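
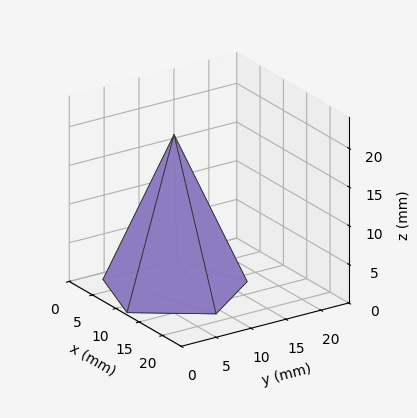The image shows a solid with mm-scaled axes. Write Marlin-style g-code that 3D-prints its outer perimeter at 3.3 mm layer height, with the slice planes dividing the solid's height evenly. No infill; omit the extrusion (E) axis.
Reading the render: the shape is a regular 5-sided pyramid, base circumscribed radius ≈ 9 mm, apex at z ≈ 20 mm (dimensions read to the nearest mm from the axis ticks). For the g-code, the solid's height is divided into equal slices at the stated Δz and each level perimeter traced with G1 moves after a G0 lift.

; perimeter-only toolpath
G21 ; units = mm
G90 ; absolute positioning
G28 ; home
; layer 1
G0 Z3.3
G0 X16.5 Y9.0
G1 X11.3 Y16.2
G1 X2.9 Y13.4
G1 X2.9 Y4.6
G1 X11.3 Y1.8
G1 X16.5 Y9.0
; layer 2
G0 Z6.7
G0 X15.0 Y9.0
G1 X10.9 Y14.7
G1 X4.1 Y12.5
G1 X4.1 Y5.5
G1 X10.9 Y3.3
G1 X15.0 Y9.0
; layer 3
G0 Z10.0
G0 X13.5 Y9.0
G1 X10.4 Y13.3
G1 X5.3 Y11.7
G1 X5.3 Y6.3
G1 X10.4 Y4.7
G1 X13.5 Y9.0
; layer 4
G0 Z13.3
G0 X12.0 Y9.0
G1 X9.9 Y11.9
G1 X6.6 Y10.8
G1 X6.6 Y7.2
G1 X9.9 Y6.1
G1 X12.0 Y9.0
; layer 5
G0 Z16.7
G0 X10.5 Y9.0
G1 X9.5 Y10.4
G1 X7.8 Y9.9
G1 X7.8 Y8.1
G1 X9.5 Y7.6
G1 X10.5 Y9.0
M2 ; end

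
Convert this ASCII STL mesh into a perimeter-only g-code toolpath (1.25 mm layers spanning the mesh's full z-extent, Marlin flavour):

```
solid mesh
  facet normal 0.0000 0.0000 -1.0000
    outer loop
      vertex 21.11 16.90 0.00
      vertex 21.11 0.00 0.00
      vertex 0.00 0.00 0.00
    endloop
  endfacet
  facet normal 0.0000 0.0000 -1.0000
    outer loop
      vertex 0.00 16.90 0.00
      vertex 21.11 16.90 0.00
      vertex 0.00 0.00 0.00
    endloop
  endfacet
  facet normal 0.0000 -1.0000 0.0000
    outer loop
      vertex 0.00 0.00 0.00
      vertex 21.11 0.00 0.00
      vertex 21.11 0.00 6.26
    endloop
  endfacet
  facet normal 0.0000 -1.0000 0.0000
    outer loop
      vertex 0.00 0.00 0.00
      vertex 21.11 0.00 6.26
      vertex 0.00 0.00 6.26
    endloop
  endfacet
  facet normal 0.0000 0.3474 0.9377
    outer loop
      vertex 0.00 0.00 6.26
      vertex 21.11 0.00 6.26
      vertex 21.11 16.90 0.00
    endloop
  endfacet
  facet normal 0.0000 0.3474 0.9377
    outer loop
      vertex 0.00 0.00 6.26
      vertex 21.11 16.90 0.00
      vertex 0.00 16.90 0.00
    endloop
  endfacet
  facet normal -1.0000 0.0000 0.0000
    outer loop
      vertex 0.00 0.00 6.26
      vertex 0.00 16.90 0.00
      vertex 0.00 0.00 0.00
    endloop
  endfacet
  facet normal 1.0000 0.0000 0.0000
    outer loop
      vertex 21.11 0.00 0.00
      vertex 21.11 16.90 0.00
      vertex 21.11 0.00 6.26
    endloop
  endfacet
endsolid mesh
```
; perimeter-only toolpath
G21 ; units = mm
G90 ; absolute positioning
G28 ; home
; layer 1
G0 Z1.25
G0 X0.00 Y0.00
G1 X21.11 Y0.00
G1 X21.11 Y13.52
G1 X0.00 Y13.52
G1 X0.00 Y0.00
; layer 2
G0 Z2.50
G0 X0.00 Y0.00
G1 X21.11 Y0.00
G1 X21.11 Y10.14
G1 X0.00 Y10.14
G1 X0.00 Y0.00
; layer 3
G0 Z3.76
G0 X0.00 Y0.00
G1 X21.11 Y0.00
G1 X21.11 Y6.76
G1 X0.00 Y6.76
G1 X0.00 Y0.00
; layer 4
G0 Z5.01
G0 X0.00 Y0.00
G1 X21.11 Y0.00
G1 X21.11 Y3.38
G1 X0.00 Y3.38
G1 X0.00 Y0.00
M2 ; end

The solid is a wedge (ramp): 21.1 × 16.9 mm base, rising to 6.26 mm along the y=0 edge and sloping linearly to z=0 at y=16.9. Slicing at Δz = 1.25 mm — 5 equal slices spanning the solid's height, so layer i sits at z = i·h/5 — gives 4 non-empty perimeters. Each is a 4-segment closed polygon; G0 lifts to the layer z and rapids to the start vertex, then G1 traces the edges. The cross-section shrinks linearly with z (the slice at the apex is degenerate and omitted).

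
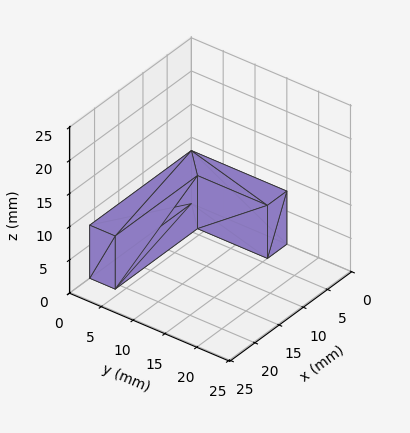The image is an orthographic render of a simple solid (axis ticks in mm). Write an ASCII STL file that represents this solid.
Reading the render: the shape is an L-shaped prism: outer 21 × 15 mm, arm thicknesses ≈ 4 mm (horizontal) and 4 mm (vertical), extruded 8 mm in z (dimensions read to the nearest mm from the axis ticks). For the STL, each face is triangulated and given an outward normal.

solid part
  facet normal 0.0000 0.0000 -1.0000
    outer loop
      vertex 21.00 4.00 0.00
      vertex 21.00 0.00 0.00
      vertex 0.00 0.00 0.00
    endloop
  endfacet
  facet normal 0.0000 0.0000 -1.0000
    outer loop
      vertex 4.00 4.00 0.00
      vertex 21.00 4.00 0.00
      vertex 0.00 0.00 0.00
    endloop
  endfacet
  facet normal 0.0000 0.0000 -1.0000
    outer loop
      vertex 4.00 15.00 0.00
      vertex 4.00 4.00 0.00
      vertex 0.00 0.00 0.00
    endloop
  endfacet
  facet normal 0.0000 0.0000 -1.0000
    outer loop
      vertex 0.00 15.00 0.00
      vertex 4.00 15.00 0.00
      vertex 0.00 0.00 0.00
    endloop
  endfacet
  facet normal 0.0000 0.0000 1.0000
    outer loop
      vertex 0.00 0.00 8.00
      vertex 21.00 0.00 8.00
      vertex 21.00 4.00 8.00
    endloop
  endfacet
  facet normal 0.0000 0.0000 1.0000
    outer loop
      vertex 0.00 0.00 8.00
      vertex 21.00 4.00 8.00
      vertex 4.00 4.00 8.00
    endloop
  endfacet
  facet normal 0.0000 0.0000 1.0000
    outer loop
      vertex 0.00 0.00 8.00
      vertex 4.00 4.00 8.00
      vertex 4.00 15.00 8.00
    endloop
  endfacet
  facet normal 0.0000 0.0000 1.0000
    outer loop
      vertex 0.00 0.00 8.00
      vertex 4.00 15.00 8.00
      vertex 0.00 15.00 8.00
    endloop
  endfacet
  facet normal 0.0000 -1.0000 0.0000
    outer loop
      vertex 0.00 0.00 0.00
      vertex 21.00 0.00 0.00
      vertex 21.00 0.00 8.00
    endloop
  endfacet
  facet normal 0.0000 -1.0000 0.0000
    outer loop
      vertex 0.00 0.00 0.00
      vertex 21.00 0.00 8.00
      vertex 0.00 0.00 8.00
    endloop
  endfacet
  facet normal 1.0000 0.0000 0.0000
    outer loop
      vertex 21.00 0.00 0.00
      vertex 21.00 4.00 0.00
      vertex 21.00 4.00 8.00
    endloop
  endfacet
  facet normal 1.0000 0.0000 0.0000
    outer loop
      vertex 21.00 0.00 0.00
      vertex 21.00 4.00 8.00
      vertex 21.00 0.00 8.00
    endloop
  endfacet
  facet normal 0.0000 1.0000 0.0000
    outer loop
      vertex 21.00 4.00 0.00
      vertex 4.00 4.00 0.00
      vertex 4.00 4.00 8.00
    endloop
  endfacet
  facet normal 0.0000 1.0000 0.0000
    outer loop
      vertex 21.00 4.00 0.00
      vertex 4.00 4.00 8.00
      vertex 21.00 4.00 8.00
    endloop
  endfacet
  facet normal 1.0000 0.0000 0.0000
    outer loop
      vertex 4.00 4.00 0.00
      vertex 4.00 15.00 0.00
      vertex 4.00 15.00 8.00
    endloop
  endfacet
  facet normal 1.0000 0.0000 0.0000
    outer loop
      vertex 4.00 4.00 0.00
      vertex 4.00 15.00 8.00
      vertex 4.00 4.00 8.00
    endloop
  endfacet
  facet normal 0.0000 1.0000 0.0000
    outer loop
      vertex 4.00 15.00 0.00
      vertex 0.00 15.00 0.00
      vertex 0.00 15.00 8.00
    endloop
  endfacet
  facet normal 0.0000 1.0000 0.0000
    outer loop
      vertex 4.00 15.00 0.00
      vertex 0.00 15.00 8.00
      vertex 4.00 15.00 8.00
    endloop
  endfacet
  facet normal -1.0000 0.0000 0.0000
    outer loop
      vertex 0.00 15.00 0.00
      vertex 0.00 0.00 0.00
      vertex 0.00 0.00 8.00
    endloop
  endfacet
  facet normal -1.0000 0.0000 0.0000
    outer loop
      vertex 0.00 15.00 0.00
      vertex 0.00 0.00 8.00
      vertex 0.00 15.00 8.00
    endloop
  endfacet
endsolid part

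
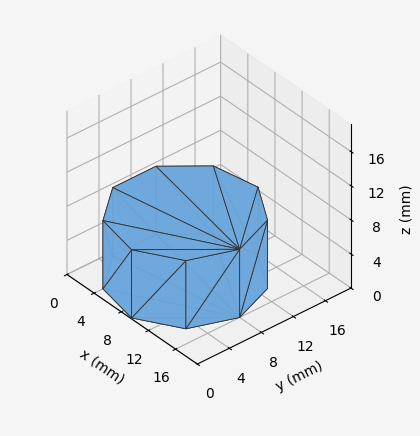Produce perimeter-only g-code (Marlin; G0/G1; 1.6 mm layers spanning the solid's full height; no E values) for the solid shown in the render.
Reading the render: the shape is a regular 9-sided prism (a cylinder approximated with 9 flat sides), circumscribed radius ≈ 8 mm, height ≈ 8 mm (dimensions read to the nearest mm from the axis ticks). For the g-code, the solid's height is divided into equal slices at the stated Δz and each level perimeter traced with G1 moves after a G0 lift.

; perimeter-only toolpath
G21 ; units = mm
G90 ; absolute positioning
G28 ; home
; layer 1
G0 Z1.6
G0 X16.0 Y8.0
G1 X14.1 Y13.1
G1 X9.4 Y15.9
G1 X4.0 Y14.9
G1 X0.5 Y10.7
G1 X0.5 Y5.3
G1 X4.0 Y1.1
G1 X9.4 Y0.1
G1 X14.1 Y2.9
G1 X16.0 Y8.0
; layer 2
G0 Z3.2
G0 X16.0 Y8.0
G1 X14.1 Y13.1
G1 X9.4 Y15.9
G1 X4.0 Y14.9
G1 X0.5 Y10.7
G1 X0.5 Y5.3
G1 X4.0 Y1.1
G1 X9.4 Y0.1
G1 X14.1 Y2.9
G1 X16.0 Y8.0
; layer 3
G0 Z4.8
G0 X16.0 Y8.0
G1 X14.1 Y13.1
G1 X9.4 Y15.9
G1 X4.0 Y14.9
G1 X0.5 Y10.7
G1 X0.5 Y5.3
G1 X4.0 Y1.1
G1 X9.4 Y0.1
G1 X14.1 Y2.9
G1 X16.0 Y8.0
; layer 4
G0 Z6.4
G0 X16.0 Y8.0
G1 X14.1 Y13.1
G1 X9.4 Y15.9
G1 X4.0 Y14.9
G1 X0.5 Y10.7
G1 X0.5 Y5.3
G1 X4.0 Y1.1
G1 X9.4 Y0.1
G1 X14.1 Y2.9
G1 X16.0 Y8.0
; layer 5
G0 Z8.0
G0 X16.0 Y8.0
G1 X14.1 Y13.1
G1 X9.4 Y15.9
G1 X4.0 Y14.9
G1 X0.5 Y10.7
G1 X0.5 Y5.3
G1 X4.0 Y1.1
G1 X9.4 Y0.1
G1 X14.1 Y2.9
G1 X16.0 Y8.0
M2 ; end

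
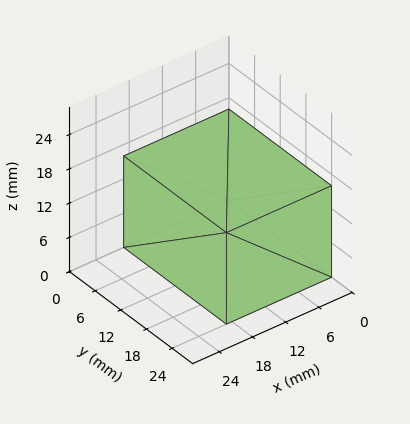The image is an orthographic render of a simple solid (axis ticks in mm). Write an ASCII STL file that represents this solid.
Reading the render: the shape is a rectangular box, roughly 19 × 24 mm footprint and 16 mm tall (dimensions read to the nearest mm from the axis ticks). For the STL, each face is triangulated and given an outward normal.

solid part
  facet normal 0.0000 0.0000 -1.0000
    outer loop
      vertex 19.0 24.0 0.0
      vertex 19.0 0.0 0.0
      vertex 0.0 0.0 0.0
    endloop
  endfacet
  facet normal 0.0000 0.0000 -1.0000
    outer loop
      vertex 0.0 24.0 0.0
      vertex 19.0 24.0 0.0
      vertex 0.0 0.0 0.0
    endloop
  endfacet
  facet normal 0.0000 0.0000 1.0000
    outer loop
      vertex 0.0 0.0 16.0
      vertex 19.0 0.0 16.0
      vertex 19.0 24.0 16.0
    endloop
  endfacet
  facet normal 0.0000 0.0000 1.0000
    outer loop
      vertex 0.0 0.0 16.0
      vertex 19.0 24.0 16.0
      vertex 0.0 24.0 16.0
    endloop
  endfacet
  facet normal 0.0000 -1.0000 0.0000
    outer loop
      vertex 0.0 0.0 0.0
      vertex 19.0 0.0 0.0
      vertex 19.0 0.0 16.0
    endloop
  endfacet
  facet normal 0.0000 -1.0000 0.0000
    outer loop
      vertex 0.0 0.0 0.0
      vertex 19.0 0.0 16.0
      vertex 0.0 0.0 16.0
    endloop
  endfacet
  facet normal 0.0000 1.0000 0.0000
    outer loop
      vertex 19.0 24.0 16.0
      vertex 19.0 24.0 0.0
      vertex 0.0 24.0 0.0
    endloop
  endfacet
  facet normal 0.0000 1.0000 0.0000
    outer loop
      vertex 0.0 24.0 16.0
      vertex 19.0 24.0 16.0
      vertex 0.0 24.0 0.0
    endloop
  endfacet
  facet normal -1.0000 0.0000 0.0000
    outer loop
      vertex 0.0 24.0 16.0
      vertex 0.0 24.0 0.0
      vertex 0.0 0.0 0.0
    endloop
  endfacet
  facet normal -1.0000 0.0000 0.0000
    outer loop
      vertex 0.0 0.0 16.0
      vertex 0.0 24.0 16.0
      vertex 0.0 0.0 0.0
    endloop
  endfacet
  facet normal 1.0000 0.0000 0.0000
    outer loop
      vertex 19.0 0.0 0.0
      vertex 19.0 24.0 0.0
      vertex 19.0 24.0 16.0
    endloop
  endfacet
  facet normal 1.0000 0.0000 0.0000
    outer loop
      vertex 19.0 0.0 0.0
      vertex 19.0 24.0 16.0
      vertex 19.0 0.0 16.0
    endloop
  endfacet
endsolid part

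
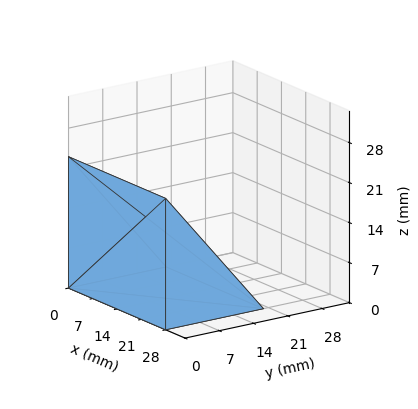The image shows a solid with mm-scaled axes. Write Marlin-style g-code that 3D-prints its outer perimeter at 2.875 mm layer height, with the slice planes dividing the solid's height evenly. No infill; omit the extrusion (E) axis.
Reading the render: the shape is a wedge (ramp): 28 × 20 mm base, rising to 23 mm along the y=0 edge and sloping linearly to z=0 at y=20 (dimensions read to the nearest mm from the axis ticks). For the g-code, the solid's height is divided into equal slices at the stated Δz and each level perimeter traced with G1 moves after a G0 lift.

; perimeter-only toolpath
G21 ; units = mm
G90 ; absolute positioning
G28 ; home
; layer 1
G0 Z2.875
G0 X0.000 Y0.000
G1 X28.000 Y0.000
G1 X28.000 Y17.500
G1 X0.000 Y17.500
G1 X0.000 Y0.000
; layer 2
G0 Z5.750
G0 X0.000 Y0.000
G1 X28.000 Y0.000
G1 X28.000 Y15.000
G1 X0.000 Y15.000
G1 X0.000 Y0.000
; layer 3
G0 Z8.625
G0 X0.000 Y0.000
G1 X28.000 Y0.000
G1 X28.000 Y12.500
G1 X0.000 Y12.500
G1 X0.000 Y0.000
; layer 4
G0 Z11.500
G0 X0.000 Y0.000
G1 X28.000 Y0.000
G1 X28.000 Y10.000
G1 X0.000 Y10.000
G1 X0.000 Y0.000
; layer 5
G0 Z14.375
G0 X0.000 Y0.000
G1 X28.000 Y0.000
G1 X28.000 Y7.500
G1 X0.000 Y7.500
G1 X0.000 Y0.000
; layer 6
G0 Z17.250
G0 X0.000 Y0.000
G1 X28.000 Y0.000
G1 X28.000 Y5.000
G1 X0.000 Y5.000
G1 X0.000 Y0.000
; layer 7
G0 Z20.125
G0 X0.000 Y0.000
G1 X28.000 Y0.000
G1 X28.000 Y2.500
G1 X0.000 Y2.500
G1 X0.000 Y0.000
M2 ; end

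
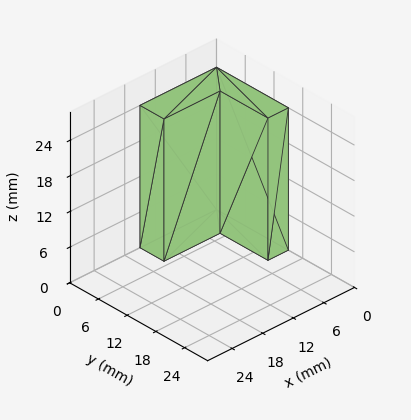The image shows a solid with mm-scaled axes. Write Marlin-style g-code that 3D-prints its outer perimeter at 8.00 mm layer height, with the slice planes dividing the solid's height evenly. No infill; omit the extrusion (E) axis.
Reading the render: the shape is an L-shaped prism: outer 15 × 15 mm, arm thicknesses ≈ 5 mm (horizontal) and 4 mm (vertical), extruded 24 mm in z (dimensions read to the nearest mm from the axis ticks). For the g-code, the solid's height is divided into equal slices at the stated Δz and each level perimeter traced with G1 moves after a G0 lift.

; perimeter-only toolpath
G21 ; units = mm
G90 ; absolute positioning
G28 ; home
; layer 1
G0 Z8.00
G0 X0.00 Y0.00
G1 X15.00 Y0.00
G1 X15.00 Y5.00
G1 X4.00 Y5.00
G1 X4.00 Y15.00
G1 X0.00 Y15.00
G1 X0.00 Y0.00
; layer 2
G0 Z16.00
G0 X0.00 Y0.00
G1 X15.00 Y0.00
G1 X15.00 Y5.00
G1 X4.00 Y5.00
G1 X4.00 Y15.00
G1 X0.00 Y15.00
G1 X0.00 Y0.00
; layer 3
G0 Z24.00
G0 X0.00 Y0.00
G1 X15.00 Y0.00
G1 X15.00 Y5.00
G1 X4.00 Y5.00
G1 X4.00 Y15.00
G1 X0.00 Y15.00
G1 X0.00 Y0.00
M2 ; end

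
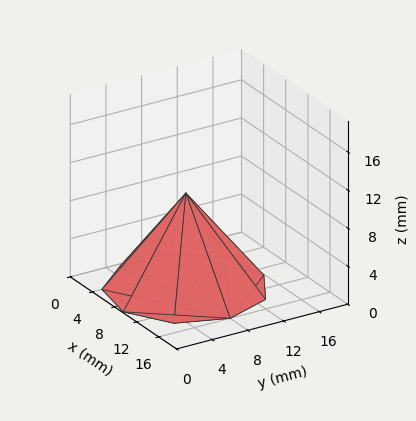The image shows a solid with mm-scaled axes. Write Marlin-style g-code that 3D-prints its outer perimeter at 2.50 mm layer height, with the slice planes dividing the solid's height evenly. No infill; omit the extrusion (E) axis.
Reading the render: the shape is a regular 9-sided pyramid, base circumscribed radius ≈ 8 mm, apex at z ≈ 10 mm (dimensions read to the nearest mm from the axis ticks). For the g-code, the solid's height is divided into equal slices at the stated Δz and each level perimeter traced with G1 moves after a G0 lift.

; perimeter-only toolpath
G21 ; units = mm
G90 ; absolute positioning
G28 ; home
; layer 1
G0 Z2.50
G0 X14.00 Y8.00
G1 X12.60 Y11.86
G1 X9.04 Y13.91
G1 X5.00 Y13.20
G1 X2.36 Y10.05
G1 X2.36 Y5.95
G1 X5.00 Y2.80
G1 X9.04 Y2.09
G1 X12.60 Y4.14
G1 X14.00 Y8.00
; layer 2
G0 Z5.00
G0 X12.00 Y8.00
G1 X11.07 Y10.57
G1 X8.70 Y11.94
G1 X6.00 Y11.46
G1 X4.24 Y9.37
G1 X4.24 Y6.63
G1 X6.00 Y4.54
G1 X8.70 Y4.06
G1 X11.07 Y5.43
G1 X12.00 Y8.00
; layer 3
G0 Z7.50
G0 X10.00 Y8.00
G1 X9.53 Y9.29
G1 X8.35 Y9.97
G1 X7.00 Y9.73
G1 X6.12 Y8.69
G1 X6.12 Y7.31
G1 X7.00 Y6.27
G1 X8.35 Y6.03
G1 X9.53 Y6.71
G1 X10.00 Y8.00
M2 ; end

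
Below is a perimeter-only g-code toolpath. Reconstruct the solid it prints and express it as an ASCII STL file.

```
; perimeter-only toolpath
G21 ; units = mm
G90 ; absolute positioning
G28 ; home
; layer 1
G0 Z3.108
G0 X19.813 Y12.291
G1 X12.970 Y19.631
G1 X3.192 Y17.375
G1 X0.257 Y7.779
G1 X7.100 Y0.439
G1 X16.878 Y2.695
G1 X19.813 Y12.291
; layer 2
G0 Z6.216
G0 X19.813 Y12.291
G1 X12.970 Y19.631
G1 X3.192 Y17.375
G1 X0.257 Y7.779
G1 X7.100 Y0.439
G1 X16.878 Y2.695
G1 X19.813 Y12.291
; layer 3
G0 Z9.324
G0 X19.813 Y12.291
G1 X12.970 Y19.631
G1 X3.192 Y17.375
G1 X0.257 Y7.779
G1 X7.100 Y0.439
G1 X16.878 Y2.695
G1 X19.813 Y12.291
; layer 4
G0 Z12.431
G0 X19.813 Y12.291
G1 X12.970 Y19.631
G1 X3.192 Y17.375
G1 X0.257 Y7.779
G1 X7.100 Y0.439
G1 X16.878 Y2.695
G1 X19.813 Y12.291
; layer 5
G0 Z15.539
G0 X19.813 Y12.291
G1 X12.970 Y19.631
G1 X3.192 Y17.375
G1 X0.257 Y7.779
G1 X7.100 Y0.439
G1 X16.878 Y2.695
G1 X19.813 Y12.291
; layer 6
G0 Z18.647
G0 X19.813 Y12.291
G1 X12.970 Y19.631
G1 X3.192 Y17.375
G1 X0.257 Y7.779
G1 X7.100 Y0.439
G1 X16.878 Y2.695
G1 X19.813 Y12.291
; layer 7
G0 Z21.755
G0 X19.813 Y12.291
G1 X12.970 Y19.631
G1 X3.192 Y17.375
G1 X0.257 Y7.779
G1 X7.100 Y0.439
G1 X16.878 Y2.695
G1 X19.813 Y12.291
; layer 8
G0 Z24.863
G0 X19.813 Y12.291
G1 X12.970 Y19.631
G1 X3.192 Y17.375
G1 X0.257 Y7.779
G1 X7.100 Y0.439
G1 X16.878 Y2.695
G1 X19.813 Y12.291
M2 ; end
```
solid part
  facet normal 0.0000 0.0000 -1.0000
    outer loop
      vertex 3.192 17.375 0.000
      vertex 12.970 19.631 0.000
      vertex 19.813 12.291 0.000
    endloop
  endfacet
  facet normal 0.0000 0.0000 -1.0000
    outer loop
      vertex 0.257 7.779 0.000
      vertex 3.192 17.375 0.000
      vertex 19.813 12.291 0.000
    endloop
  endfacet
  facet normal 0.0000 0.0000 -1.0000
    outer loop
      vertex 7.100 0.439 0.000
      vertex 0.257 7.779 0.000
      vertex 19.813 12.291 0.000
    endloop
  endfacet
  facet normal 0.0000 0.0000 -1.0000
    outer loop
      vertex 16.878 2.695 0.000
      vertex 7.100 0.439 0.000
      vertex 19.813 12.291 0.000
    endloop
  endfacet
  facet normal 0.0000 0.0000 1.0000
    outer loop
      vertex 19.813 12.291 24.863
      vertex 12.970 19.631 24.863
      vertex 3.192 17.375 24.863
    endloop
  endfacet
  facet normal 0.0000 0.0000 1.0000
    outer loop
      vertex 19.813 12.291 24.863
      vertex 3.192 17.375 24.863
      vertex 0.257 7.779 24.863
    endloop
  endfacet
  facet normal 0.0000 0.0000 1.0000
    outer loop
      vertex 19.813 12.291 24.863
      vertex 0.257 7.779 24.863
      vertex 7.100 0.439 24.863
    endloop
  endfacet
  facet normal 0.0000 0.0000 1.0000
    outer loop
      vertex 19.813 12.291 24.863
      vertex 7.100 0.439 24.863
      vertex 16.878 2.695 24.863
    endloop
  endfacet
  facet normal 0.7314 0.6819 0.0000
    outer loop
      vertex 19.813 12.291 0.000
      vertex 12.970 19.631 0.000
      vertex 12.970 19.631 24.863
    endloop
  endfacet
  facet normal 0.7314 0.6819 0.0000
    outer loop
      vertex 19.813 12.291 0.000
      vertex 12.970 19.631 24.863
      vertex 19.813 12.291 24.863
    endloop
  endfacet
  facet normal -0.2248 0.9744 0.0000
    outer loop
      vertex 12.970 19.631 0.000
      vertex 3.192 17.375 0.000
      vertex 3.192 17.375 24.863
    endloop
  endfacet
  facet normal -0.2248 0.9744 0.0000
    outer loop
      vertex 12.970 19.631 0.000
      vertex 3.192 17.375 24.863
      vertex 12.970 19.631 24.863
    endloop
  endfacet
  facet normal -0.9563 0.2925 0.0000
    outer loop
      vertex 3.192 17.375 0.000
      vertex 0.257 7.779 0.000
      vertex 0.257 7.779 24.863
    endloop
  endfacet
  facet normal -0.9563 0.2925 0.0000
    outer loop
      vertex 3.192 17.375 0.000
      vertex 0.257 7.779 24.863
      vertex 3.192 17.375 24.863
    endloop
  endfacet
  facet normal -0.7314 -0.6819 0.0000
    outer loop
      vertex 0.257 7.779 0.000
      vertex 7.100 0.439 0.000
      vertex 7.100 0.439 24.863
    endloop
  endfacet
  facet normal -0.7314 -0.6819 0.0000
    outer loop
      vertex 0.257 7.779 0.000
      vertex 7.100 0.439 24.863
      vertex 0.257 7.779 24.863
    endloop
  endfacet
  facet normal 0.2248 -0.9744 0.0000
    outer loop
      vertex 7.100 0.439 0.000
      vertex 16.878 2.695 0.000
      vertex 16.878 2.695 24.863
    endloop
  endfacet
  facet normal 0.2248 -0.9744 0.0000
    outer loop
      vertex 7.100 0.439 0.000
      vertex 16.878 2.695 24.863
      vertex 7.100 0.439 24.863
    endloop
  endfacet
  facet normal 0.9563 -0.2925 0.0000
    outer loop
      vertex 16.878 2.695 0.000
      vertex 19.813 12.291 0.000
      vertex 19.813 12.291 24.863
    endloop
  endfacet
  facet normal 0.9563 -0.2925 0.0000
    outer loop
      vertex 16.878 2.695 0.000
      vertex 19.813 12.291 24.863
      vertex 16.878 2.695 24.863
    endloop
  endfacet
endsolid part

The G0 Z moves step by Δz≈3.108 mm. Every layer's G1 loop is the same polygon, so the solid is a straight extrusion of it from z=0 to z≈24.9. Closing with flat bottom and top caps and triangulating gives 20 facets — a regular 6-sided prism (a cylinder approximated with 6 flat sides), circumscribed radius ≈ 10 mm, height ≈ 24.9 mm.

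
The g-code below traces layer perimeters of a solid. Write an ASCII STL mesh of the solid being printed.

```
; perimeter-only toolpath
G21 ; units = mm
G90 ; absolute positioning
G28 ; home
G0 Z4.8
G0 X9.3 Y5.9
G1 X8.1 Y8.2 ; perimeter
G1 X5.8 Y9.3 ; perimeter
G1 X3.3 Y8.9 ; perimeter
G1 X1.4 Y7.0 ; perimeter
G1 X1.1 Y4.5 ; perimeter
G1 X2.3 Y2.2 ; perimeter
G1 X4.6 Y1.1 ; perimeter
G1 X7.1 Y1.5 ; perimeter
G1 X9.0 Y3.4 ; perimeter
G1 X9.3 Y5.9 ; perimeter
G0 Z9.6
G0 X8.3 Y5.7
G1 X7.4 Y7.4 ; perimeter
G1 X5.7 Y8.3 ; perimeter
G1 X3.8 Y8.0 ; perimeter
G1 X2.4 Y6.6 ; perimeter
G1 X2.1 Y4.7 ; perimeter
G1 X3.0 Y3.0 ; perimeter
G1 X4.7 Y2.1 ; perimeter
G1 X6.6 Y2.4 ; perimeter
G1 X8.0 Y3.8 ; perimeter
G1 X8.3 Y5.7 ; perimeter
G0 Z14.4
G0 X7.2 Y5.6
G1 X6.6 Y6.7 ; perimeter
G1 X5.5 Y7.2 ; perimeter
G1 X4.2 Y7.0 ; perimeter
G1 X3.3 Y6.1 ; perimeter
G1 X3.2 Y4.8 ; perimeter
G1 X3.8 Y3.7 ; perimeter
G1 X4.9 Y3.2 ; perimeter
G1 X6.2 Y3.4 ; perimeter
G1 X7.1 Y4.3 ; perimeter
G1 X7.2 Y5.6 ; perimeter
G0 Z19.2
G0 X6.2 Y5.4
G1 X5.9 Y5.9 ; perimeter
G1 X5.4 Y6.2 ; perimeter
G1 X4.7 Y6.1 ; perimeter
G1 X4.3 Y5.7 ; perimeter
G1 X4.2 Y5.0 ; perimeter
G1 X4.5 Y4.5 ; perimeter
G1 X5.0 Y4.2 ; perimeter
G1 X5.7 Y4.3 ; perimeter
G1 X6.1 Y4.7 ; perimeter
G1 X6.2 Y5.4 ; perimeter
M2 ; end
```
solid part
  facet normal 0.0000 0.0000 -1.0000
    outer loop
      vertex 6.0 10.3 0.0
      vertex 8.8 8.9 0.0
      vertex 10.3 6.1 0.0
    endloop
  endfacet
  facet normal 0.0000 0.0000 -1.0000
    outer loop
      vertex 2.8 9.8 0.0
      vertex 6.0 10.3 0.0
      vertex 10.3 6.1 0.0
    endloop
  endfacet
  facet normal 0.0000 0.0000 -1.0000
    outer loop
      vertex 0.5 7.5 0.0
      vertex 2.8 9.8 0.0
      vertex 10.3 6.1 0.0
    endloop
  endfacet
  facet normal 0.0000 0.0000 -1.0000
    outer loop
      vertex 0.1 4.3 0.0
      vertex 0.5 7.5 0.0
      vertex 10.3 6.1 0.0
    endloop
  endfacet
  facet normal 0.0000 0.0000 -1.0000
    outer loop
      vertex 1.6 1.5 0.0
      vertex 0.1 4.3 0.0
      vertex 10.3 6.1 0.0
    endloop
  endfacet
  facet normal 0.0000 0.0000 -1.0000
    outer loop
      vertex 4.4 0.1 0.0
      vertex 1.6 1.5 0.0
      vertex 10.3 6.1 0.0
    endloop
  endfacet
  facet normal 0.0000 0.0000 -1.0000
    outer loop
      vertex 7.6 0.6 0.0
      vertex 4.4 0.1 0.0
      vertex 10.3 6.1 0.0
    endloop
  endfacet
  facet normal 0.0000 0.0000 -1.0000
    outer loop
      vertex 9.9 2.9 0.0
      vertex 7.6 0.6 0.0
      vertex 10.3 6.1 0.0
    endloop
  endfacet
  facet normal 0.8635 0.4626 0.2008
    outer loop
      vertex 10.3 6.1 0.0
      vertex 8.8 8.9 0.0
      vertex 5.2 5.2 24.0
    endloop
  endfacet
  facet normal 0.4381 0.8762 0.2008
    outer loop
      vertex 8.8 8.9 0.0
      vertex 6.0 10.3 0.0
      vertex 5.2 5.2 24.0
    endloop
  endfacet
  facet normal -0.1512 0.9679 0.2006
    outer loop
      vertex 6.0 10.3 0.0
      vertex 2.8 9.8 0.0
      vertex 5.2 5.2 24.0
    endloop
  endfacet
  facet normal -0.6925 0.6925 0.2020
    outer loop
      vertex 2.8 9.8 0.0
      vertex 0.5 7.5 0.0
      vertex 5.2 5.2 24.0
    endloop
  endfacet
  facet normal -0.9718 0.1215 0.2020
    outer loop
      vertex 0.5 7.5 0.0
      vertex 0.1 4.3 0.0
      vertex 5.2 5.2 24.0
    endloop
  endfacet
  facet normal -0.8635 -0.4626 0.2008
    outer loop
      vertex 0.1 4.3 0.0
      vertex 1.6 1.5 0.0
      vertex 5.2 5.2 24.0
    endloop
  endfacet
  facet normal -0.4381 -0.8762 0.2008
    outer loop
      vertex 1.6 1.5 0.0
      vertex 4.4 0.1 0.0
      vertex 5.2 5.2 24.0
    endloop
  endfacet
  facet normal 0.1512 -0.9679 0.2006
    outer loop
      vertex 4.4 0.1 0.0
      vertex 7.6 0.6 0.0
      vertex 5.2 5.2 24.0
    endloop
  endfacet
  facet normal 0.6925 -0.6925 0.2020
    outer loop
      vertex 7.6 0.6 0.0
      vertex 9.9 2.9 0.0
      vertex 5.2 5.2 24.0
    endloop
  endfacet
  facet normal 0.9718 -0.1215 0.2020
    outer loop
      vertex 9.9 2.9 0.0
      vertex 10.3 6.1 0.0
      vertex 5.2 5.2 24.0
    endloop
  endfacet
endsolid part

The G0 Z moves step by Δz≈4.8 mm. The G1 loops shrink linearly with z, so the solid tapers from its base footprint up to z≈24. Closing with a flat bottom cap and the tapered top and triangulating gives 18 facets — a regular 10-sided pyramid, base circumscribed radius ≈ 5.2 mm, apex at z ≈ 24 mm.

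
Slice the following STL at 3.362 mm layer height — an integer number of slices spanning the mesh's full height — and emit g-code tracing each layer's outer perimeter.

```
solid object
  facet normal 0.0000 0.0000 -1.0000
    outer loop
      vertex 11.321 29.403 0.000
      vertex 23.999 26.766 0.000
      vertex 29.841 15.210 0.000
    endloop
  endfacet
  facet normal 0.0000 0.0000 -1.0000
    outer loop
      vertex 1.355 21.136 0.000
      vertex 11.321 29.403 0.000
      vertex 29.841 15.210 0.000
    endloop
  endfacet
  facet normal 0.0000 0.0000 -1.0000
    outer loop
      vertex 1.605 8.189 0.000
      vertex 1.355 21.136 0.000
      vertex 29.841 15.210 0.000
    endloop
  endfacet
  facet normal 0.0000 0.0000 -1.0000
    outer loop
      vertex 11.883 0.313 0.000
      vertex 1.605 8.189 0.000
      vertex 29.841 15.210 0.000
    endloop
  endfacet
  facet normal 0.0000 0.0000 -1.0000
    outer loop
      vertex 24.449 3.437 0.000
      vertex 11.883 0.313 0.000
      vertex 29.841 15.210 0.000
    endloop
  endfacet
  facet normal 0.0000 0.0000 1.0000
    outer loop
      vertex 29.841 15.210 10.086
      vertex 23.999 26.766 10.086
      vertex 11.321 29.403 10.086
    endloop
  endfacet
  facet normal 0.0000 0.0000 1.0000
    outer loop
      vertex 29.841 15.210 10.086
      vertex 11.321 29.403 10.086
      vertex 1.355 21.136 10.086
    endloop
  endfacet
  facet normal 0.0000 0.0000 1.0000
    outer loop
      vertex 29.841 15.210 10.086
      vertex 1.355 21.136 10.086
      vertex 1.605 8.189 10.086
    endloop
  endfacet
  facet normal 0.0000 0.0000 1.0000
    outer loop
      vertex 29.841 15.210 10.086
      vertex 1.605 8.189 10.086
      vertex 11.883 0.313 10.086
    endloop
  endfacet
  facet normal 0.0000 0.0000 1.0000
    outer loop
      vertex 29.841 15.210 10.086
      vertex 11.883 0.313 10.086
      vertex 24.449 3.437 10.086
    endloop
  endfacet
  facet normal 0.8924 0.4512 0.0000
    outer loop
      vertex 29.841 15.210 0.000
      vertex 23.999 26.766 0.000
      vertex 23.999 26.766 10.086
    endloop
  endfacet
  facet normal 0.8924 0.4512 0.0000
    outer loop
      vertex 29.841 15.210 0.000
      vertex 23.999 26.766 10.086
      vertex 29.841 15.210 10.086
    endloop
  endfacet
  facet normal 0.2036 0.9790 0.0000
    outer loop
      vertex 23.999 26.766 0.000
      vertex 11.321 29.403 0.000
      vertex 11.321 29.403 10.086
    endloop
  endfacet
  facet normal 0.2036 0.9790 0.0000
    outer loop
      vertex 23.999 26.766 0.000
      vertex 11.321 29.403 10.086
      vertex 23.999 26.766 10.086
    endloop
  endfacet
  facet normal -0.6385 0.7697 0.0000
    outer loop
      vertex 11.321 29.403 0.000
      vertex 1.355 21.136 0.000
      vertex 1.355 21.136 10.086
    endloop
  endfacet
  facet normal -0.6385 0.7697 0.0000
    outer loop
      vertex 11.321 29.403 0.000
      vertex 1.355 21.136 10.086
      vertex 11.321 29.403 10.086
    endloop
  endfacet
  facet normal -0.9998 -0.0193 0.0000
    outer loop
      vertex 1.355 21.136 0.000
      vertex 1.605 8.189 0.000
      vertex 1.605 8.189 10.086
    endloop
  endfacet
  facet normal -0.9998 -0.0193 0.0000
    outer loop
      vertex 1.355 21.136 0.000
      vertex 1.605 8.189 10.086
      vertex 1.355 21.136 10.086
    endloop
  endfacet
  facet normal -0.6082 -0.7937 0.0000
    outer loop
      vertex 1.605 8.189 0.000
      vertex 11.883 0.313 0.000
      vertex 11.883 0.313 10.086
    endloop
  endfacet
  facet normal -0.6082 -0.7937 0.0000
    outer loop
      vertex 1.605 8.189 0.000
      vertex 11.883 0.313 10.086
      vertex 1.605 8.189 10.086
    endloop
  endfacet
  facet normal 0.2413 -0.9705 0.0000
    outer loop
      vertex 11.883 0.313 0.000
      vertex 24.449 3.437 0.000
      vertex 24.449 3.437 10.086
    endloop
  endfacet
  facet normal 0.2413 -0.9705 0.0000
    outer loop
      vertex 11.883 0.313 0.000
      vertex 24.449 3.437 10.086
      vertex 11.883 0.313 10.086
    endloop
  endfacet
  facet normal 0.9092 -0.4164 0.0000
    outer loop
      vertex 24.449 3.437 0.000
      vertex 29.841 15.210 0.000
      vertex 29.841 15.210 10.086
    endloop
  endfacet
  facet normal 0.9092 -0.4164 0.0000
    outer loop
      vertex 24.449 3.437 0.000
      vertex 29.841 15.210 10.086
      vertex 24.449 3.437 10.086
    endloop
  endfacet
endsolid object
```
; perimeter-only toolpath
G21 ; units = mm
G90 ; absolute positioning
G28 ; home
; layer 1
G0 Z3.362
G0 X29.841 Y15.210
G1 X23.999 Y26.766
G1 X11.321 Y29.403
G1 X1.355 Y21.136
G1 X1.605 Y8.189
G1 X11.883 Y0.313
G1 X24.449 Y3.437
G1 X29.841 Y15.210
; layer 2
G0 Z6.724
G0 X29.841 Y15.210
G1 X23.999 Y26.766
G1 X11.321 Y29.403
G1 X1.355 Y21.136
G1 X1.605 Y8.189
G1 X11.883 Y0.313
G1 X24.449 Y3.437
G1 X29.841 Y15.210
; layer 3
G0 Z10.086
G0 X29.841 Y15.210
G1 X23.999 Y26.766
G1 X11.321 Y29.403
G1 X1.355 Y21.136
G1 X1.605 Y8.189
G1 X11.883 Y0.313
G1 X24.449 Y3.437
G1 X29.841 Y15.210
M2 ; end

The solid is a regular 7-sided prism (a cylinder approximated with 7 flat sides), circumscribed radius ≈ 14.9 mm, height ≈ 10.1 mm. Slicing at Δz = 3.362 mm — 3 equal slices spanning the solid's height, so layer i sits at z = i·h/3 — gives 3 non-empty perimeters. Each is a 7-segment closed polygon; G0 lifts to the layer z and rapids to the start vertex, then G1 traces the edges.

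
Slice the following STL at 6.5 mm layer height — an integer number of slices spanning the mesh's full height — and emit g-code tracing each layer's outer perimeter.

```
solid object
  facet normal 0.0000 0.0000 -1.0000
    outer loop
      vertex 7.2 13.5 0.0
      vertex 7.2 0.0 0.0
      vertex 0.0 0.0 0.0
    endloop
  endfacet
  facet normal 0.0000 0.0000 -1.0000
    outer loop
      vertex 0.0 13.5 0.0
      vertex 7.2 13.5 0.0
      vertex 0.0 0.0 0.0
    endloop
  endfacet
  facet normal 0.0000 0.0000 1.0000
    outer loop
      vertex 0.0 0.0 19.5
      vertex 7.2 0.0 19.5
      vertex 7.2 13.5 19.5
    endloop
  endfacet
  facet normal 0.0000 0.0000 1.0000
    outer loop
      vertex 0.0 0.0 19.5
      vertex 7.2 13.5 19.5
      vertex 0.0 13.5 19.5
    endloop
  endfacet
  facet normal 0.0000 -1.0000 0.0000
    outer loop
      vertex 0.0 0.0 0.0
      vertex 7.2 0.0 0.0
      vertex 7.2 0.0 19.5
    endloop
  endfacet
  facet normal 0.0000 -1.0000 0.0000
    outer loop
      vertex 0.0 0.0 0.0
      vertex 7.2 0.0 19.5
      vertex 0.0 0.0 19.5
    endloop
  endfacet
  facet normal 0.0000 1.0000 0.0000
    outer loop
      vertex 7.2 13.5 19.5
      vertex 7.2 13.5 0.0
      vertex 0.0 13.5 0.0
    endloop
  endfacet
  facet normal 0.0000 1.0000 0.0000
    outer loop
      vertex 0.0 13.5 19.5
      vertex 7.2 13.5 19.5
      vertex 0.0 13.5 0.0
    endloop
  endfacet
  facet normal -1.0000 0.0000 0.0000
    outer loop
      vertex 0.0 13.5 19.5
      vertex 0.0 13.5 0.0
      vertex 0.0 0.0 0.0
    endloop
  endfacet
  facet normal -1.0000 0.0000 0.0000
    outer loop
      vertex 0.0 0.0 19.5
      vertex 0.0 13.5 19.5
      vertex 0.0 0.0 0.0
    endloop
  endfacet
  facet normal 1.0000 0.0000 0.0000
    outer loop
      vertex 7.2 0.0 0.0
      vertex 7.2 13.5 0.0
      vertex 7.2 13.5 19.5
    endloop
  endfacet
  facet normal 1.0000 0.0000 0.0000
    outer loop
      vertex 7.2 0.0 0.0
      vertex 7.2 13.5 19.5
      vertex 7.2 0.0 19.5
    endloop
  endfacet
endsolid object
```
; perimeter-only toolpath
G21 ; units = mm
G90 ; absolute positioning
G28 ; home
; layer 1
G0 Z6.5
G0 X0.0 Y0.0
G1 X7.2 Y0.0
G1 X7.2 Y13.5
G1 X0.0 Y13.5
G1 X0.0 Y0.0
; layer 2
G0 Z13.0
G0 X0.0 Y0.0
G1 X7.2 Y0.0
G1 X7.2 Y13.5
G1 X0.0 Y13.5
G1 X0.0 Y0.0
; layer 3
G0 Z19.5
G0 X0.0 Y0.0
G1 X7.2 Y0.0
G1 X7.2 Y13.5
G1 X0.0 Y13.5
G1 X0.0 Y0.0
M2 ; end

The solid is a rectangular box, roughly 7.2 × 13.5 mm footprint and 19.5 mm tall. Slicing at Δz = 6.5 mm — 3 equal slices spanning the solid's height, so layer i sits at z = i·h/3 — gives 3 non-empty perimeters. Each is a 4-segment closed polygon; G0 lifts to the layer z and rapids to the start vertex, then G1 traces the edges.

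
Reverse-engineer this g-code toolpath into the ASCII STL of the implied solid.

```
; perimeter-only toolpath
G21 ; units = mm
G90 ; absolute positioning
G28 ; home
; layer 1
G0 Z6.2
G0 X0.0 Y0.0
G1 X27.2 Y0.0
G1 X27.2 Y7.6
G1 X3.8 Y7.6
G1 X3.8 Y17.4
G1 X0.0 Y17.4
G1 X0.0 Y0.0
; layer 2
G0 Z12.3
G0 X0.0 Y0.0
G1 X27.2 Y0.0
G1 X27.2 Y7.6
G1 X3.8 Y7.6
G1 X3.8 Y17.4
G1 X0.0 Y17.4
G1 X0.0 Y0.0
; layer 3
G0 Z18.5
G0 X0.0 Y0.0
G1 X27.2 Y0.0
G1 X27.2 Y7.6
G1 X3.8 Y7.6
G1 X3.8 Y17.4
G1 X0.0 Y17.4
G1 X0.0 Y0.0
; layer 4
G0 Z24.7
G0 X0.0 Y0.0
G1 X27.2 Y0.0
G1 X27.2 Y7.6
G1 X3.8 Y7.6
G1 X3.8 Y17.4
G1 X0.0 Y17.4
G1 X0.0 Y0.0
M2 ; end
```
solid part
  facet normal 0.0000 0.0000 -1.0000
    outer loop
      vertex 27.2 7.6 0.0
      vertex 27.2 0.0 0.0
      vertex 0.0 0.0 0.0
    endloop
  endfacet
  facet normal 0.0000 0.0000 -1.0000
    outer loop
      vertex 3.8 7.6 0.0
      vertex 27.2 7.6 0.0
      vertex 0.0 0.0 0.0
    endloop
  endfacet
  facet normal 0.0000 0.0000 -1.0000
    outer loop
      vertex 3.8 17.4 0.0
      vertex 3.8 7.6 0.0
      vertex 0.0 0.0 0.0
    endloop
  endfacet
  facet normal 0.0000 0.0000 -1.0000
    outer loop
      vertex 0.0 17.4 0.0
      vertex 3.8 17.4 0.0
      vertex 0.0 0.0 0.0
    endloop
  endfacet
  facet normal 0.0000 0.0000 1.0000
    outer loop
      vertex 0.0 0.0 24.7
      vertex 27.2 0.0 24.7
      vertex 27.2 7.6 24.7
    endloop
  endfacet
  facet normal 0.0000 0.0000 1.0000
    outer loop
      vertex 0.0 0.0 24.7
      vertex 27.2 7.6 24.7
      vertex 3.8 7.6 24.7
    endloop
  endfacet
  facet normal 0.0000 0.0000 1.0000
    outer loop
      vertex 0.0 0.0 24.7
      vertex 3.8 7.6 24.7
      vertex 3.8 17.4 24.7
    endloop
  endfacet
  facet normal 0.0000 0.0000 1.0000
    outer loop
      vertex 0.0 0.0 24.7
      vertex 3.8 17.4 24.7
      vertex 0.0 17.4 24.7
    endloop
  endfacet
  facet normal 0.0000 -1.0000 0.0000
    outer loop
      vertex 0.0 0.0 0.0
      vertex 27.2 0.0 0.0
      vertex 27.2 0.0 24.7
    endloop
  endfacet
  facet normal 0.0000 -1.0000 0.0000
    outer loop
      vertex 0.0 0.0 0.0
      vertex 27.2 0.0 24.7
      vertex 0.0 0.0 24.7
    endloop
  endfacet
  facet normal 1.0000 0.0000 0.0000
    outer loop
      vertex 27.2 0.0 0.0
      vertex 27.2 7.6 0.0
      vertex 27.2 7.6 24.7
    endloop
  endfacet
  facet normal 1.0000 0.0000 0.0000
    outer loop
      vertex 27.2 0.0 0.0
      vertex 27.2 7.6 24.7
      vertex 27.2 0.0 24.7
    endloop
  endfacet
  facet normal 0.0000 1.0000 0.0000
    outer loop
      vertex 27.2 7.6 0.0
      vertex 3.8 7.6 0.0
      vertex 3.8 7.6 24.7
    endloop
  endfacet
  facet normal 0.0000 1.0000 0.0000
    outer loop
      vertex 27.2 7.6 0.0
      vertex 3.8 7.6 24.7
      vertex 27.2 7.6 24.7
    endloop
  endfacet
  facet normal 1.0000 0.0000 0.0000
    outer loop
      vertex 3.8 7.6 0.0
      vertex 3.8 17.4 0.0
      vertex 3.8 17.4 24.7
    endloop
  endfacet
  facet normal 1.0000 0.0000 0.0000
    outer loop
      vertex 3.8 7.6 0.0
      vertex 3.8 17.4 24.7
      vertex 3.8 7.6 24.7
    endloop
  endfacet
  facet normal 0.0000 1.0000 0.0000
    outer loop
      vertex 3.8 17.4 0.0
      vertex 0.0 17.4 0.0
      vertex 0.0 17.4 24.7
    endloop
  endfacet
  facet normal 0.0000 1.0000 0.0000
    outer loop
      vertex 3.8 17.4 0.0
      vertex 0.0 17.4 24.7
      vertex 3.8 17.4 24.7
    endloop
  endfacet
  facet normal -1.0000 0.0000 0.0000
    outer loop
      vertex 0.0 17.4 0.0
      vertex 0.0 0.0 0.0
      vertex 0.0 0.0 24.7
    endloop
  endfacet
  facet normal -1.0000 0.0000 0.0000
    outer loop
      vertex 0.0 17.4 0.0
      vertex 0.0 0.0 24.7
      vertex 0.0 17.4 24.7
    endloop
  endfacet
endsolid part

The G0 Z moves step by Δz≈6.2 mm. Every layer's G1 loop is the same polygon, so the solid is a straight extrusion of it from z=0 to z≈24.7. Closing with flat bottom and top caps and triangulating gives 20 facets — an L-shaped prism: outer 27.2 × 17.4 mm, arm thicknesses ≈ 7.6 mm (horizontal) and 3.8 mm (vertical), extruded 24.7 mm in z.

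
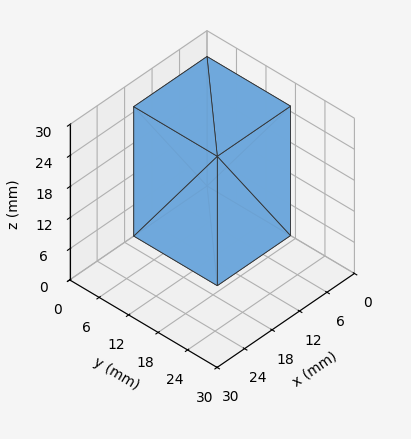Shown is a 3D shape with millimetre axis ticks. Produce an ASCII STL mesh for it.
Reading the render: the shape is a rectangular box, roughly 16 × 17 mm footprint and 25 mm tall (dimensions read to the nearest mm from the axis ticks). For the STL, each face is triangulated and given an outward normal.

solid part
  facet normal 0.0000 0.0000 -1.0000
    outer loop
      vertex 16.0 17.0 0.0
      vertex 16.0 0.0 0.0
      vertex 0.0 0.0 0.0
    endloop
  endfacet
  facet normal 0.0000 0.0000 -1.0000
    outer loop
      vertex 0.0 17.0 0.0
      vertex 16.0 17.0 0.0
      vertex 0.0 0.0 0.0
    endloop
  endfacet
  facet normal 0.0000 0.0000 1.0000
    outer loop
      vertex 0.0 0.0 25.0
      vertex 16.0 0.0 25.0
      vertex 16.0 17.0 25.0
    endloop
  endfacet
  facet normal 0.0000 0.0000 1.0000
    outer loop
      vertex 0.0 0.0 25.0
      vertex 16.0 17.0 25.0
      vertex 0.0 17.0 25.0
    endloop
  endfacet
  facet normal 0.0000 -1.0000 0.0000
    outer loop
      vertex 0.0 0.0 0.0
      vertex 16.0 0.0 0.0
      vertex 16.0 0.0 25.0
    endloop
  endfacet
  facet normal 0.0000 -1.0000 0.0000
    outer loop
      vertex 0.0 0.0 0.0
      vertex 16.0 0.0 25.0
      vertex 0.0 0.0 25.0
    endloop
  endfacet
  facet normal 0.0000 1.0000 0.0000
    outer loop
      vertex 16.0 17.0 25.0
      vertex 16.0 17.0 0.0
      vertex 0.0 17.0 0.0
    endloop
  endfacet
  facet normal 0.0000 1.0000 0.0000
    outer loop
      vertex 0.0 17.0 25.0
      vertex 16.0 17.0 25.0
      vertex 0.0 17.0 0.0
    endloop
  endfacet
  facet normal -1.0000 0.0000 0.0000
    outer loop
      vertex 0.0 17.0 25.0
      vertex 0.0 17.0 0.0
      vertex 0.0 0.0 0.0
    endloop
  endfacet
  facet normal -1.0000 0.0000 0.0000
    outer loop
      vertex 0.0 0.0 25.0
      vertex 0.0 17.0 25.0
      vertex 0.0 0.0 0.0
    endloop
  endfacet
  facet normal 1.0000 0.0000 0.0000
    outer loop
      vertex 16.0 0.0 0.0
      vertex 16.0 17.0 0.0
      vertex 16.0 17.0 25.0
    endloop
  endfacet
  facet normal 1.0000 0.0000 0.0000
    outer loop
      vertex 16.0 0.0 0.0
      vertex 16.0 17.0 25.0
      vertex 16.0 0.0 25.0
    endloop
  endfacet
endsolid part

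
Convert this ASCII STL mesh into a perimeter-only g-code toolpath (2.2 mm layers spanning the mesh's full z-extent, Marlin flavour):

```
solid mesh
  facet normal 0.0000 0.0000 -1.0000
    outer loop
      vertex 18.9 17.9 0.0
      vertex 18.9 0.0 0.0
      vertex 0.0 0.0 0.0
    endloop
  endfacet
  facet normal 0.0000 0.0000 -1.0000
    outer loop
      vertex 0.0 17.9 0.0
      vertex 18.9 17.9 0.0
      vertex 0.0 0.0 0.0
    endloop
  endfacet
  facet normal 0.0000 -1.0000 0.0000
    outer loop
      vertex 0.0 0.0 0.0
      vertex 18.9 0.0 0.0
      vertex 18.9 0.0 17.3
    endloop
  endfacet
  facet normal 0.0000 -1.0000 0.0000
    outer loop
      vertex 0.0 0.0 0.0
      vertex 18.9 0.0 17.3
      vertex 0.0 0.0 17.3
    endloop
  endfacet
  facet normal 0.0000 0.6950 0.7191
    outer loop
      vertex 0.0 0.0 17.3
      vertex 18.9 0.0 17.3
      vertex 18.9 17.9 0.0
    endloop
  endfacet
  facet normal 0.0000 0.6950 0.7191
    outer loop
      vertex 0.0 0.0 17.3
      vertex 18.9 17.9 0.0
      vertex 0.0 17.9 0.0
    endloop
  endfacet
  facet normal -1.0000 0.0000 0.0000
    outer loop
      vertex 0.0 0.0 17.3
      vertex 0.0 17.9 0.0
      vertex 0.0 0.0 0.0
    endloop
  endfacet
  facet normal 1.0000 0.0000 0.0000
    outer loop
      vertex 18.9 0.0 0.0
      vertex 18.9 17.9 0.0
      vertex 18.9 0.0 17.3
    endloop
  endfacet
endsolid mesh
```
; perimeter-only toolpath
G21 ; units = mm
G90 ; absolute positioning
G28 ; home
; layer 1
G0 Z2.2
G0 X0.0 Y0.0
G1 X18.9 Y0.0
G1 X18.9 Y15.7
G1 X0.0 Y15.7
G1 X0.0 Y0.0
; layer 2
G0 Z4.3
G0 X0.0 Y0.0
G1 X18.9 Y0.0
G1 X18.9 Y13.4
G1 X0.0 Y13.4
G1 X0.0 Y0.0
; layer 3
G0 Z6.5
G0 X0.0 Y0.0
G1 X18.9 Y0.0
G1 X18.9 Y11.2
G1 X0.0 Y11.2
G1 X0.0 Y0.0
; layer 4
G0 Z8.7
G0 X0.0 Y0.0
G1 X18.9 Y0.0
G1 X18.9 Y8.9
G1 X0.0 Y8.9
G1 X0.0 Y0.0
; layer 5
G0 Z10.8
G0 X0.0 Y0.0
G1 X18.9 Y0.0
G1 X18.9 Y6.7
G1 X0.0 Y6.7
G1 X0.0 Y0.0
; layer 6
G0 Z13.0
G0 X0.0 Y0.0
G1 X18.9 Y0.0
G1 X18.9 Y4.5
G1 X0.0 Y4.5
G1 X0.0 Y0.0
; layer 7
G0 Z15.1
G0 X0.0 Y0.0
G1 X18.9 Y0.0
G1 X18.9 Y2.2
G1 X0.0 Y2.2
G1 X0.0 Y0.0
M2 ; end

The solid is a wedge (ramp): 18.9 × 17.9 mm base, rising to 17.3 mm along the y=0 edge and sloping linearly to z=0 at y=17.9. Slicing at Δz = 2.2 mm — 8 equal slices spanning the solid's height, so layer i sits at z = i·h/8 — gives 7 non-empty perimeters. Each is a 4-segment closed polygon; G0 lifts to the layer z and rapids to the start vertex, then G1 traces the edges. The cross-section shrinks linearly with z (the slice at the apex is degenerate and omitted).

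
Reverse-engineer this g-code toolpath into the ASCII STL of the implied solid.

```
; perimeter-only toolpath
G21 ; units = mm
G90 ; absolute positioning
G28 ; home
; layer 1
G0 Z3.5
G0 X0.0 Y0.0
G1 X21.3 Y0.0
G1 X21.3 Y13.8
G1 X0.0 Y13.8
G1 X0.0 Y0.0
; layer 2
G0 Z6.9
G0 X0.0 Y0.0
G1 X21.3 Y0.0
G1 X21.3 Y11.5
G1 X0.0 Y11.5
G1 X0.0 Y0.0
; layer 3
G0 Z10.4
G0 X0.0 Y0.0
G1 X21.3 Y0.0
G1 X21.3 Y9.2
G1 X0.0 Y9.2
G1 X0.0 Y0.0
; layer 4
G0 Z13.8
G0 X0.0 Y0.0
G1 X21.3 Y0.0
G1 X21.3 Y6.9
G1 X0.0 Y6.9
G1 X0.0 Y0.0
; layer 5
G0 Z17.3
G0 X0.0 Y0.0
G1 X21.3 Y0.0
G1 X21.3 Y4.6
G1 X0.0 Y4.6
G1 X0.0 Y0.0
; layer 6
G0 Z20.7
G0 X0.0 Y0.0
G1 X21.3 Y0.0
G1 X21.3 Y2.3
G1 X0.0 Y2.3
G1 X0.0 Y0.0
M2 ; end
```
solid part
  facet normal 0.0000 0.0000 -1.0000
    outer loop
      vertex 21.3 16.1 0.0
      vertex 21.3 0.0 0.0
      vertex 0.0 0.0 0.0
    endloop
  endfacet
  facet normal 0.0000 0.0000 -1.0000
    outer loop
      vertex 0.0 16.1 0.0
      vertex 21.3 16.1 0.0
      vertex 0.0 0.0 0.0
    endloop
  endfacet
  facet normal 0.0000 -1.0000 0.0000
    outer loop
      vertex 0.0 0.0 0.0
      vertex 21.3 0.0 0.0
      vertex 21.3 0.0 24.2
    endloop
  endfacet
  facet normal 0.0000 -1.0000 0.0000
    outer loop
      vertex 0.0 0.0 0.0
      vertex 21.3 0.0 24.2
      vertex 0.0 0.0 24.2
    endloop
  endfacet
  facet normal 0.0000 0.8326 0.5539
    outer loop
      vertex 0.0 0.0 24.2
      vertex 21.3 0.0 24.2
      vertex 21.3 16.1 0.0
    endloop
  endfacet
  facet normal 0.0000 0.8326 0.5539
    outer loop
      vertex 0.0 0.0 24.2
      vertex 21.3 16.1 0.0
      vertex 0.0 16.1 0.0
    endloop
  endfacet
  facet normal -1.0000 0.0000 0.0000
    outer loop
      vertex 0.0 0.0 24.2
      vertex 0.0 16.1 0.0
      vertex 0.0 0.0 0.0
    endloop
  endfacet
  facet normal 1.0000 0.0000 0.0000
    outer loop
      vertex 21.3 0.0 0.0
      vertex 21.3 16.1 0.0
      vertex 21.3 0.0 24.2
    endloop
  endfacet
endsolid part

The G0 Z moves step by Δz≈3.5 mm. The G1 loops shrink linearly with z, so the solid tapers from its base footprint up to z≈24.2. Closing with a flat bottom cap and the tapered top and triangulating gives 8 facets — a wedge (ramp): 21.3 × 16.1 mm base, rising to 24.2 mm along the y=0 edge and sloping linearly to z=0 at y=16.1.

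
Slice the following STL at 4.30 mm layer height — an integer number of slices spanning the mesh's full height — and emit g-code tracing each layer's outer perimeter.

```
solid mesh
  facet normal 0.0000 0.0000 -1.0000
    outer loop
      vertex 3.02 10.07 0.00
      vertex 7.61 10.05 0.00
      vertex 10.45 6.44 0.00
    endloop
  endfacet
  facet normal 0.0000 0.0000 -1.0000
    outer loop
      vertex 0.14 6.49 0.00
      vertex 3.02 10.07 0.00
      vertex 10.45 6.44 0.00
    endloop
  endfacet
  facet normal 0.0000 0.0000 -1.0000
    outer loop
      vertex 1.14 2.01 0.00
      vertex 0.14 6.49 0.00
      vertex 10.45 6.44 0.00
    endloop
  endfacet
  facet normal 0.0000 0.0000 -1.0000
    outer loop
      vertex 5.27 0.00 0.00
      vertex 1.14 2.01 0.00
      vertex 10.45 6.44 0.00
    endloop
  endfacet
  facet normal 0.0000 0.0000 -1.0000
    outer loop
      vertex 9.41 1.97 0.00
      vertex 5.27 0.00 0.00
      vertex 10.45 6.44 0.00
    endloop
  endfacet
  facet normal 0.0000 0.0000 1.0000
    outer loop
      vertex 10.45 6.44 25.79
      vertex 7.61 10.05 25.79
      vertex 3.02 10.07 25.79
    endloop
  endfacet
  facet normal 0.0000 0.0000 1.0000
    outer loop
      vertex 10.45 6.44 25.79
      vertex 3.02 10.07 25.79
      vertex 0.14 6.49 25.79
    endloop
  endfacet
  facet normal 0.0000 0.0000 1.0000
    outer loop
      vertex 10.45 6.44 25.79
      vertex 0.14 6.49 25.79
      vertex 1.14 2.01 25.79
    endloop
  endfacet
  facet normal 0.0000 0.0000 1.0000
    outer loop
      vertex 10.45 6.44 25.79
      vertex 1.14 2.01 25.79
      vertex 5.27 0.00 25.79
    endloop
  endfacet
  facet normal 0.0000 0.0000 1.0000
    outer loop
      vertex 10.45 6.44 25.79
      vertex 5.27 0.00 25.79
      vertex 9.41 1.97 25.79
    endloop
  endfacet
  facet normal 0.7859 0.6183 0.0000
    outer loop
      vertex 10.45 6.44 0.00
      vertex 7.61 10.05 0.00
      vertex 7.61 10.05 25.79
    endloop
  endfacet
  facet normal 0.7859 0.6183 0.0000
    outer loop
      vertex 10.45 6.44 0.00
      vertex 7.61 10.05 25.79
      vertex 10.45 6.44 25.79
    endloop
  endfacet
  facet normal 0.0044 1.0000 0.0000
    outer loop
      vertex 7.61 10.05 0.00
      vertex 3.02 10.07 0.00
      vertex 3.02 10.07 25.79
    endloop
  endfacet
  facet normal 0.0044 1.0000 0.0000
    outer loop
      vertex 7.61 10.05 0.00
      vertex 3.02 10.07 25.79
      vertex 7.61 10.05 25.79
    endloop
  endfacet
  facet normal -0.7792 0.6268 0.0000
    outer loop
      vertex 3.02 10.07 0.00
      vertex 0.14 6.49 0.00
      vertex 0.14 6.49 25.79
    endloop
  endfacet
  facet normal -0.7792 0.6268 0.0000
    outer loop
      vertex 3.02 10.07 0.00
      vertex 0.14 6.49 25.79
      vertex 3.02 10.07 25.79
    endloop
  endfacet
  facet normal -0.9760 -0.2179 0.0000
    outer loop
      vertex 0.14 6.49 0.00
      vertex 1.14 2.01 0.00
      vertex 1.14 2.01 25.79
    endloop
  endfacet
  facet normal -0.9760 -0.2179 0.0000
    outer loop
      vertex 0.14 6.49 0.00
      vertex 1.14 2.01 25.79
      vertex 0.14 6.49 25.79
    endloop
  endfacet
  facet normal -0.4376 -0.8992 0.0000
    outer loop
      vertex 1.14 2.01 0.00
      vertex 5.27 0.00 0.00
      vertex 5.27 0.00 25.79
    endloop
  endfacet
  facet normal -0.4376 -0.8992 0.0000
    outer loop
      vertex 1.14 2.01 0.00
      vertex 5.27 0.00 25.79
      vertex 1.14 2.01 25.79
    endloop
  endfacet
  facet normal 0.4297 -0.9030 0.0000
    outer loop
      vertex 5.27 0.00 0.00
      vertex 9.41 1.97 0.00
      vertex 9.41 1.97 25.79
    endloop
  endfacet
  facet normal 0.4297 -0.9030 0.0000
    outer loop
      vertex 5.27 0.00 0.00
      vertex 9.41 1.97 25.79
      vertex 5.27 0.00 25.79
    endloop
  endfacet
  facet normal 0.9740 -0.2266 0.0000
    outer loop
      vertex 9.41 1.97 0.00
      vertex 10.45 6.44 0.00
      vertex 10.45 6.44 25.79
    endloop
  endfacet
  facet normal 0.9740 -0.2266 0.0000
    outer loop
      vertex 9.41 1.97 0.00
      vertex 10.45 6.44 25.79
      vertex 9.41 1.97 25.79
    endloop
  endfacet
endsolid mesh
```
; perimeter-only toolpath
G21 ; units = mm
G90 ; absolute positioning
G28 ; home
; layer 1
G0 Z4.30
G0 X10.45 Y6.44
G1 X7.61 Y10.05
G1 X3.02 Y10.07
G1 X0.14 Y6.49
G1 X1.14 Y2.01
G1 X5.27 Y0.00
G1 X9.41 Y1.97
G1 X10.45 Y6.44
; layer 2
G0 Z8.60
G0 X10.45 Y6.44
G1 X7.61 Y10.05
G1 X3.02 Y10.07
G1 X0.14 Y6.49
G1 X1.14 Y2.01
G1 X5.27 Y0.00
G1 X9.41 Y1.97
G1 X10.45 Y6.44
; layer 3
G0 Z12.89
G0 X10.45 Y6.44
G1 X7.61 Y10.05
G1 X3.02 Y10.07
G1 X0.14 Y6.49
G1 X1.14 Y2.01
G1 X5.27 Y0.00
G1 X9.41 Y1.97
G1 X10.45 Y6.44
; layer 4
G0 Z17.19
G0 X10.45 Y6.44
G1 X7.61 Y10.05
G1 X3.02 Y10.07
G1 X0.14 Y6.49
G1 X1.14 Y2.01
G1 X5.27 Y0.00
G1 X9.41 Y1.97
G1 X10.45 Y6.44
; layer 5
G0 Z21.49
G0 X10.45 Y6.44
G1 X7.61 Y10.05
G1 X3.02 Y10.07
G1 X0.14 Y6.49
G1 X1.14 Y2.01
G1 X5.27 Y0.00
G1 X9.41 Y1.97
G1 X10.45 Y6.44
; layer 6
G0 Z25.79
G0 X10.45 Y6.44
G1 X7.61 Y10.05
G1 X3.02 Y10.07
G1 X0.14 Y6.49
G1 X1.14 Y2.01
G1 X5.27 Y0.00
G1 X9.41 Y1.97
G1 X10.45 Y6.44
M2 ; end

The solid is a regular 7-sided prism (a cylinder approximated with 7 flat sides), circumscribed radius ≈ 5.29 mm, height ≈ 25.8 mm. Slicing at Δz = 4.30 mm — 6 equal slices spanning the solid's height, so layer i sits at z = i·h/6 — gives 6 non-empty perimeters. Each is a 7-segment closed polygon; G0 lifts to the layer z and rapids to the start vertex, then G1 traces the edges.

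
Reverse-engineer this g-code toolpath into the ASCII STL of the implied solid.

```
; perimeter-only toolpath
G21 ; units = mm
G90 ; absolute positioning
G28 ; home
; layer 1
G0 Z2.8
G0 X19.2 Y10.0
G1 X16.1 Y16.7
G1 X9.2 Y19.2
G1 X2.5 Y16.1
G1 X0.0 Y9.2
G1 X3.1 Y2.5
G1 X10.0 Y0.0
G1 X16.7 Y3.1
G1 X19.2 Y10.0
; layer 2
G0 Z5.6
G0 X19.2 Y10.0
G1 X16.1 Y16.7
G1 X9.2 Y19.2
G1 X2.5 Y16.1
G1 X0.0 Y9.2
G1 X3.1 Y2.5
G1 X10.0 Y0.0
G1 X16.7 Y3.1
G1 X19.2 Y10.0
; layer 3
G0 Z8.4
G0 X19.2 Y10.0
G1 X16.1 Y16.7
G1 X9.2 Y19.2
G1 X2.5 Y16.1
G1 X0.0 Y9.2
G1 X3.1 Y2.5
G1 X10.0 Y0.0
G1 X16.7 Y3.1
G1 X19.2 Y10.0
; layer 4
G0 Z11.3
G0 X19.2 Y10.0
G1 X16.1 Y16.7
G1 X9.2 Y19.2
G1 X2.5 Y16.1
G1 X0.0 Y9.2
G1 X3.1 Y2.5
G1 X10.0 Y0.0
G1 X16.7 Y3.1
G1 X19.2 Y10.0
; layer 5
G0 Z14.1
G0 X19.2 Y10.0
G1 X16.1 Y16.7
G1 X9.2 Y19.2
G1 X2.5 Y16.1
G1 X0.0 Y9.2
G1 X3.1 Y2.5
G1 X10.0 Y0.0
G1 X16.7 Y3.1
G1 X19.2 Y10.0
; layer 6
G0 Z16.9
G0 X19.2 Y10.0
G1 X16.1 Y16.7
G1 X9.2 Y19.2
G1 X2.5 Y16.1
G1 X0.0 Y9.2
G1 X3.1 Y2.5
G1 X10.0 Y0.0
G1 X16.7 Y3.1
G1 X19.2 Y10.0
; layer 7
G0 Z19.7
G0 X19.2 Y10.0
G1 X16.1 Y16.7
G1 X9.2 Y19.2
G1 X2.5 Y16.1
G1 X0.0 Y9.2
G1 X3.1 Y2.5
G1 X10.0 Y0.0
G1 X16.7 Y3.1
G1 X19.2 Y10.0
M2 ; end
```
solid part
  facet normal 0.0000 0.0000 -1.0000
    outer loop
      vertex 9.2 19.2 0.0
      vertex 16.1 16.7 0.0
      vertex 19.2 10.0 0.0
    endloop
  endfacet
  facet normal 0.0000 0.0000 -1.0000
    outer loop
      vertex 2.5 16.1 0.0
      vertex 9.2 19.2 0.0
      vertex 19.2 10.0 0.0
    endloop
  endfacet
  facet normal 0.0000 0.0000 -1.0000
    outer loop
      vertex 0.0 9.2 0.0
      vertex 2.5 16.1 0.0
      vertex 19.2 10.0 0.0
    endloop
  endfacet
  facet normal 0.0000 0.0000 -1.0000
    outer loop
      vertex 3.1 2.5 0.0
      vertex 0.0 9.2 0.0
      vertex 19.2 10.0 0.0
    endloop
  endfacet
  facet normal 0.0000 0.0000 -1.0000
    outer loop
      vertex 10.0 0.0 0.0
      vertex 3.1 2.5 0.0
      vertex 19.2 10.0 0.0
    endloop
  endfacet
  facet normal 0.0000 0.0000 -1.0000
    outer loop
      vertex 16.7 3.1 0.0
      vertex 10.0 0.0 0.0
      vertex 19.2 10.0 0.0
    endloop
  endfacet
  facet normal 0.0000 0.0000 1.0000
    outer loop
      vertex 19.2 10.0 19.7
      vertex 16.1 16.7 19.7
      vertex 9.2 19.2 19.7
    endloop
  endfacet
  facet normal 0.0000 0.0000 1.0000
    outer loop
      vertex 19.2 10.0 19.7
      vertex 9.2 19.2 19.7
      vertex 2.5 16.1 19.7
    endloop
  endfacet
  facet normal 0.0000 0.0000 1.0000
    outer loop
      vertex 19.2 10.0 19.7
      vertex 2.5 16.1 19.7
      vertex 0.0 9.2 19.7
    endloop
  endfacet
  facet normal 0.0000 0.0000 1.0000
    outer loop
      vertex 19.2 10.0 19.7
      vertex 0.0 9.2 19.7
      vertex 3.1 2.5 19.7
    endloop
  endfacet
  facet normal 0.0000 0.0000 1.0000
    outer loop
      vertex 19.2 10.0 19.7
      vertex 3.1 2.5 19.7
      vertex 10.0 0.0 19.7
    endloop
  endfacet
  facet normal 0.0000 0.0000 1.0000
    outer loop
      vertex 19.2 10.0 19.7
      vertex 10.0 0.0 19.7
      vertex 16.7 3.1 19.7
    endloop
  endfacet
  facet normal 0.9076 0.4199 0.0000
    outer loop
      vertex 19.2 10.0 0.0
      vertex 16.1 16.7 0.0
      vertex 16.1 16.7 19.7
    endloop
  endfacet
  facet normal 0.9076 0.4199 0.0000
    outer loop
      vertex 19.2 10.0 0.0
      vertex 16.1 16.7 19.7
      vertex 19.2 10.0 19.7
    endloop
  endfacet
  facet normal 0.3406 0.9402 0.0000
    outer loop
      vertex 16.1 16.7 0.0
      vertex 9.2 19.2 0.0
      vertex 9.2 19.2 19.7
    endloop
  endfacet
  facet normal 0.3406 0.9402 0.0000
    outer loop
      vertex 16.1 16.7 0.0
      vertex 9.2 19.2 19.7
      vertex 16.1 16.7 19.7
    endloop
  endfacet
  facet normal -0.4199 0.9076 0.0000
    outer loop
      vertex 9.2 19.2 0.0
      vertex 2.5 16.1 0.0
      vertex 2.5 16.1 19.7
    endloop
  endfacet
  facet normal -0.4199 0.9076 0.0000
    outer loop
      vertex 9.2 19.2 0.0
      vertex 2.5 16.1 19.7
      vertex 9.2 19.2 19.7
    endloop
  endfacet
  facet normal -0.9402 0.3406 0.0000
    outer loop
      vertex 2.5 16.1 0.0
      vertex 0.0 9.2 0.0
      vertex 0.0 9.2 19.7
    endloop
  endfacet
  facet normal -0.9402 0.3406 0.0000
    outer loop
      vertex 2.5 16.1 0.0
      vertex 0.0 9.2 19.7
      vertex 2.5 16.1 19.7
    endloop
  endfacet
  facet normal -0.9076 -0.4199 0.0000
    outer loop
      vertex 0.0 9.2 0.0
      vertex 3.1 2.5 0.0
      vertex 3.1 2.5 19.7
    endloop
  endfacet
  facet normal -0.9076 -0.4199 0.0000
    outer loop
      vertex 0.0 9.2 0.0
      vertex 3.1 2.5 19.7
      vertex 0.0 9.2 19.7
    endloop
  endfacet
  facet normal -0.3406 -0.9402 0.0000
    outer loop
      vertex 3.1 2.5 0.0
      vertex 10.0 0.0 0.0
      vertex 10.0 0.0 19.7
    endloop
  endfacet
  facet normal -0.3406 -0.9402 0.0000
    outer loop
      vertex 3.1 2.5 0.0
      vertex 10.0 0.0 19.7
      vertex 3.1 2.5 19.7
    endloop
  endfacet
  facet normal 0.4199 -0.9076 0.0000
    outer loop
      vertex 10.0 0.0 0.0
      vertex 16.7 3.1 0.0
      vertex 16.7 3.1 19.7
    endloop
  endfacet
  facet normal 0.4199 -0.9076 0.0000
    outer loop
      vertex 10.0 0.0 0.0
      vertex 16.7 3.1 19.7
      vertex 10.0 0.0 19.7
    endloop
  endfacet
  facet normal 0.9402 -0.3406 0.0000
    outer loop
      vertex 16.7 3.1 0.0
      vertex 19.2 10.0 0.0
      vertex 19.2 10.0 19.7
    endloop
  endfacet
  facet normal 0.9402 -0.3406 0.0000
    outer loop
      vertex 16.7 3.1 0.0
      vertex 19.2 10.0 19.7
      vertex 16.7 3.1 19.7
    endloop
  endfacet
endsolid part

The G0 Z moves step by Δz≈2.8 mm. Every layer's G1 loop is the same polygon, so the solid is a straight extrusion of it from z=0 to z≈19.7. Closing with flat bottom and top caps and triangulating gives 28 facets — a regular 8-sided prism (a cylinder approximated with 8 flat sides), circumscribed radius ≈ 9.6 mm, height ≈ 19.7 mm.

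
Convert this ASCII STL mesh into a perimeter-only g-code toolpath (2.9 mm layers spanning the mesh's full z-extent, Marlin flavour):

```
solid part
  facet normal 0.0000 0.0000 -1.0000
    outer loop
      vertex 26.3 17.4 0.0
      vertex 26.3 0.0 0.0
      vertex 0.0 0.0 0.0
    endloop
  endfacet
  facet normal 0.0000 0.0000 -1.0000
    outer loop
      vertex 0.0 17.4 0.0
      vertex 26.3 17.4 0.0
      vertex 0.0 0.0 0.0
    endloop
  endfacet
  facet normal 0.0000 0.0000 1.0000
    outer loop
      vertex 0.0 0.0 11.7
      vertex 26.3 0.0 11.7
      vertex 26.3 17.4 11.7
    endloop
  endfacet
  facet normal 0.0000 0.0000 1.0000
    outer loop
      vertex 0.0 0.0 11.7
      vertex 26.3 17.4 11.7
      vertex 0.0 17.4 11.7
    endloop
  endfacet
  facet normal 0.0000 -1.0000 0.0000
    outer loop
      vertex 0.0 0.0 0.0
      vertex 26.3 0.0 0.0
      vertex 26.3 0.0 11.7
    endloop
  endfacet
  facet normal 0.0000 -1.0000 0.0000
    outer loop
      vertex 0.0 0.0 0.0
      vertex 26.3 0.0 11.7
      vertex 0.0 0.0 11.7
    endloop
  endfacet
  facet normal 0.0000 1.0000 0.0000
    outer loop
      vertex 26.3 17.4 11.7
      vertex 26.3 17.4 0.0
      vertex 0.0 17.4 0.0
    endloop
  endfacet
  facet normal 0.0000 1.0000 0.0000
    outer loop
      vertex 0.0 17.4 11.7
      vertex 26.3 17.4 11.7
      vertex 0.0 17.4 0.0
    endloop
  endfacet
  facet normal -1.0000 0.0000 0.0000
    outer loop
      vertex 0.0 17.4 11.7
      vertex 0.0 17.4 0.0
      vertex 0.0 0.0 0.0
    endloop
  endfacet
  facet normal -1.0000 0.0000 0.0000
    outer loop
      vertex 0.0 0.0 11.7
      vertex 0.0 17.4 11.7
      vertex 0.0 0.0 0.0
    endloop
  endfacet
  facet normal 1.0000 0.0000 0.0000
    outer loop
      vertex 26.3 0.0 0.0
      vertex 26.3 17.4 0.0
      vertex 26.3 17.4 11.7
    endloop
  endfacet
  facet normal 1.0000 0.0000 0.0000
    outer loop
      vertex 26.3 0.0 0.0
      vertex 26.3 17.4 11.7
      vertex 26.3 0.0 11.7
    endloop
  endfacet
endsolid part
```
; perimeter-only toolpath
G21 ; units = mm
G90 ; absolute positioning
G28 ; home
; layer 1
G0 Z2.9
G0 X0.0 Y0.0
G1 X26.3 Y0.0
G1 X26.3 Y17.4
G1 X0.0 Y17.4
G1 X0.0 Y0.0
; layer 2
G0 Z5.8
G0 X0.0 Y0.0
G1 X26.3 Y0.0
G1 X26.3 Y17.4
G1 X0.0 Y17.4
G1 X0.0 Y0.0
; layer 3
G0 Z8.8
G0 X0.0 Y0.0
G1 X26.3 Y0.0
G1 X26.3 Y17.4
G1 X0.0 Y17.4
G1 X0.0 Y0.0
; layer 4
G0 Z11.7
G0 X0.0 Y0.0
G1 X26.3 Y0.0
G1 X26.3 Y17.4
G1 X0.0 Y17.4
G1 X0.0 Y0.0
M2 ; end

The solid is a rectangular box, roughly 26.3 × 17.4 mm footprint and 11.7 mm tall. Slicing at Δz = 2.9 mm — 4 equal slices spanning the solid's height, so layer i sits at z = i·h/4 — gives 4 non-empty perimeters. Each is a 4-segment closed polygon; G0 lifts to the layer z and rapids to the start vertex, then G1 traces the edges.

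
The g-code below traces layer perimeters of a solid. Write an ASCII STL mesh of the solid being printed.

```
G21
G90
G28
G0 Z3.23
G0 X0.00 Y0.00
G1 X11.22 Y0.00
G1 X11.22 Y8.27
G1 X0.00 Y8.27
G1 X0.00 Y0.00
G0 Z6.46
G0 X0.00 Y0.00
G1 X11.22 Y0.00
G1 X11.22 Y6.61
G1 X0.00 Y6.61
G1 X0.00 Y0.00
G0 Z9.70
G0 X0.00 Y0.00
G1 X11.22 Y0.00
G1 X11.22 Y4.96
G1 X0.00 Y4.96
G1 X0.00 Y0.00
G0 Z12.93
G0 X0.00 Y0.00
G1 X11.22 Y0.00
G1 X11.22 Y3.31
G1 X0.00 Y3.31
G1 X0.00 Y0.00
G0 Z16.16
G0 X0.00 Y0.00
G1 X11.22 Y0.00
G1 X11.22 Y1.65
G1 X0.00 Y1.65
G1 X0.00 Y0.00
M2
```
solid part
  facet normal 0.0000 0.0000 -1.0000
    outer loop
      vertex 11.22 9.92 0.00
      vertex 11.22 0.00 0.00
      vertex 0.00 0.00 0.00
    endloop
  endfacet
  facet normal 0.0000 0.0000 -1.0000
    outer loop
      vertex 0.00 9.92 0.00
      vertex 11.22 9.92 0.00
      vertex 0.00 0.00 0.00
    endloop
  endfacet
  facet normal 0.0000 -1.0000 0.0000
    outer loop
      vertex 0.00 0.00 0.00
      vertex 11.22 0.00 0.00
      vertex 11.22 0.00 19.39
    endloop
  endfacet
  facet normal 0.0000 -1.0000 0.0000
    outer loop
      vertex 0.00 0.00 0.00
      vertex 11.22 0.00 19.39
      vertex 0.00 0.00 19.39
    endloop
  endfacet
  facet normal 0.0000 0.8903 0.4555
    outer loop
      vertex 0.00 0.00 19.39
      vertex 11.22 0.00 19.39
      vertex 11.22 9.92 0.00
    endloop
  endfacet
  facet normal 0.0000 0.8903 0.4555
    outer loop
      vertex 0.00 0.00 19.39
      vertex 11.22 9.92 0.00
      vertex 0.00 9.92 0.00
    endloop
  endfacet
  facet normal -1.0000 0.0000 0.0000
    outer loop
      vertex 0.00 0.00 19.39
      vertex 0.00 9.92 0.00
      vertex 0.00 0.00 0.00
    endloop
  endfacet
  facet normal 1.0000 0.0000 0.0000
    outer loop
      vertex 11.22 0.00 0.00
      vertex 11.22 9.92 0.00
      vertex 11.22 0.00 19.39
    endloop
  endfacet
endsolid part

The G0 Z moves step by Δz≈3.23 mm. The G1 loops shrink linearly with z, so the solid tapers from its base footprint up to z≈19.4. Closing with a flat bottom cap and the tapered top and triangulating gives 8 facets — a wedge (ramp): 11.2 × 9.92 mm base, rising to 19.4 mm along the y=0 edge and sloping linearly to z=0 at y=9.92.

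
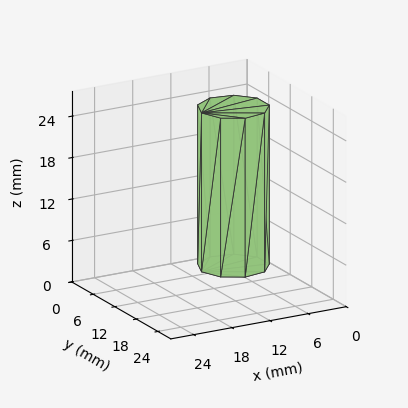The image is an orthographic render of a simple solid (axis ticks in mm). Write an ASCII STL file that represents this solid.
Reading the render: the shape is a regular 9-sided prism (a cylinder approximated with 9 flat sides), circumscribed radius ≈ 5 mm, height ≈ 23 mm (dimensions read to the nearest mm from the axis ticks). For the STL, each face is triangulated and given an outward normal.

solid part
  facet normal 0.0000 0.0000 -1.0000
    outer loop
      vertex 5.9 9.9 0.0
      vertex 8.8 8.2 0.0
      vertex 10.0 5.0 0.0
    endloop
  endfacet
  facet normal 0.0000 0.0000 -1.0000
    outer loop
      vertex 2.5 9.3 0.0
      vertex 5.9 9.9 0.0
      vertex 10.0 5.0 0.0
    endloop
  endfacet
  facet normal 0.0000 0.0000 -1.0000
    outer loop
      vertex 0.3 6.7 0.0
      vertex 2.5 9.3 0.0
      vertex 10.0 5.0 0.0
    endloop
  endfacet
  facet normal 0.0000 0.0000 -1.0000
    outer loop
      vertex 0.3 3.3 0.0
      vertex 0.3 6.7 0.0
      vertex 10.0 5.0 0.0
    endloop
  endfacet
  facet normal 0.0000 0.0000 -1.0000
    outer loop
      vertex 2.5 0.7 0.0
      vertex 0.3 3.3 0.0
      vertex 10.0 5.0 0.0
    endloop
  endfacet
  facet normal 0.0000 0.0000 -1.0000
    outer loop
      vertex 5.9 0.1 0.0
      vertex 2.5 0.7 0.0
      vertex 10.0 5.0 0.0
    endloop
  endfacet
  facet normal 0.0000 0.0000 -1.0000
    outer loop
      vertex 8.8 1.8 0.0
      vertex 5.9 0.1 0.0
      vertex 10.0 5.0 0.0
    endloop
  endfacet
  facet normal 0.0000 0.0000 1.0000
    outer loop
      vertex 10.0 5.0 23.0
      vertex 8.8 8.2 23.0
      vertex 5.9 9.9 23.0
    endloop
  endfacet
  facet normal 0.0000 0.0000 1.0000
    outer loop
      vertex 10.0 5.0 23.0
      vertex 5.9 9.9 23.0
      vertex 2.5 9.3 23.0
    endloop
  endfacet
  facet normal 0.0000 0.0000 1.0000
    outer loop
      vertex 10.0 5.0 23.0
      vertex 2.5 9.3 23.0
      vertex 0.3 6.7 23.0
    endloop
  endfacet
  facet normal 0.0000 0.0000 1.0000
    outer loop
      vertex 10.0 5.0 23.0
      vertex 0.3 6.7 23.0
      vertex 0.3 3.3 23.0
    endloop
  endfacet
  facet normal 0.0000 0.0000 1.0000
    outer loop
      vertex 10.0 5.0 23.0
      vertex 0.3 3.3 23.0
      vertex 2.5 0.7 23.0
    endloop
  endfacet
  facet normal 0.0000 0.0000 1.0000
    outer loop
      vertex 10.0 5.0 23.0
      vertex 2.5 0.7 23.0
      vertex 5.9 0.1 23.0
    endloop
  endfacet
  facet normal 0.0000 0.0000 1.0000
    outer loop
      vertex 10.0 5.0 23.0
      vertex 5.9 0.1 23.0
      vertex 8.8 1.8 23.0
    endloop
  endfacet
  facet normal 0.9363 0.3511 0.0000
    outer loop
      vertex 10.0 5.0 0.0
      vertex 8.8 8.2 0.0
      vertex 8.8 8.2 23.0
    endloop
  endfacet
  facet normal 0.9363 0.3511 0.0000
    outer loop
      vertex 10.0 5.0 0.0
      vertex 8.8 8.2 23.0
      vertex 10.0 5.0 23.0
    endloop
  endfacet
  facet normal 0.5057 0.8627 0.0000
    outer loop
      vertex 8.8 8.2 0.0
      vertex 5.9 9.9 0.0
      vertex 5.9 9.9 23.0
    endloop
  endfacet
  facet normal 0.5057 0.8627 0.0000
    outer loop
      vertex 8.8 8.2 0.0
      vertex 5.9 9.9 23.0
      vertex 8.8 8.2 23.0
    endloop
  endfacet
  facet normal -0.1738 0.9848 0.0000
    outer loop
      vertex 5.9 9.9 0.0
      vertex 2.5 9.3 0.0
      vertex 2.5 9.3 23.0
    endloop
  endfacet
  facet normal -0.1738 0.9848 0.0000
    outer loop
      vertex 5.9 9.9 0.0
      vertex 2.5 9.3 23.0
      vertex 5.9 9.9 23.0
    endloop
  endfacet
  facet normal -0.7634 0.6459 0.0000
    outer loop
      vertex 2.5 9.3 0.0
      vertex 0.3 6.7 0.0
      vertex 0.3 6.7 23.0
    endloop
  endfacet
  facet normal -0.7634 0.6459 0.0000
    outer loop
      vertex 2.5 9.3 0.0
      vertex 0.3 6.7 23.0
      vertex 2.5 9.3 23.0
    endloop
  endfacet
  facet normal -1.0000 0.0000 0.0000
    outer loop
      vertex 0.3 6.7 0.0
      vertex 0.3 3.3 0.0
      vertex 0.3 3.3 23.0
    endloop
  endfacet
  facet normal -1.0000 0.0000 0.0000
    outer loop
      vertex 0.3 6.7 0.0
      vertex 0.3 3.3 23.0
      vertex 0.3 6.7 23.0
    endloop
  endfacet
  facet normal -0.7634 -0.6459 0.0000
    outer loop
      vertex 0.3 3.3 0.0
      vertex 2.5 0.7 0.0
      vertex 2.5 0.7 23.0
    endloop
  endfacet
  facet normal -0.7634 -0.6459 0.0000
    outer loop
      vertex 0.3 3.3 0.0
      vertex 2.5 0.7 23.0
      vertex 0.3 3.3 23.0
    endloop
  endfacet
  facet normal -0.1738 -0.9848 0.0000
    outer loop
      vertex 2.5 0.7 0.0
      vertex 5.9 0.1 0.0
      vertex 5.9 0.1 23.0
    endloop
  endfacet
  facet normal -0.1738 -0.9848 0.0000
    outer loop
      vertex 2.5 0.7 0.0
      vertex 5.9 0.1 23.0
      vertex 2.5 0.7 23.0
    endloop
  endfacet
  facet normal 0.5057 -0.8627 0.0000
    outer loop
      vertex 5.9 0.1 0.0
      vertex 8.8 1.8 0.0
      vertex 8.8 1.8 23.0
    endloop
  endfacet
  facet normal 0.5057 -0.8627 0.0000
    outer loop
      vertex 5.9 0.1 0.0
      vertex 8.8 1.8 23.0
      vertex 5.9 0.1 23.0
    endloop
  endfacet
  facet normal 0.9363 -0.3511 0.0000
    outer loop
      vertex 8.8 1.8 0.0
      vertex 10.0 5.0 0.0
      vertex 10.0 5.0 23.0
    endloop
  endfacet
  facet normal 0.9363 -0.3511 0.0000
    outer loop
      vertex 8.8 1.8 0.0
      vertex 10.0 5.0 23.0
      vertex 8.8 1.8 23.0
    endloop
  endfacet
endsolid part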